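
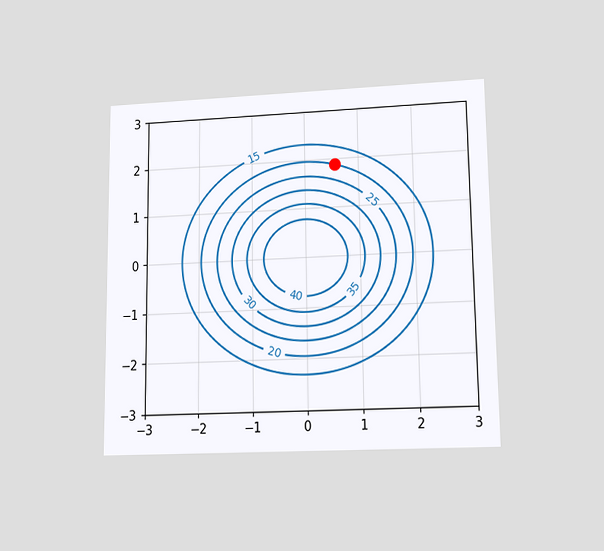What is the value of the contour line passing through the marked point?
The chart is viewed at a slight angle. The marked point sits on the contour labelled 20.

20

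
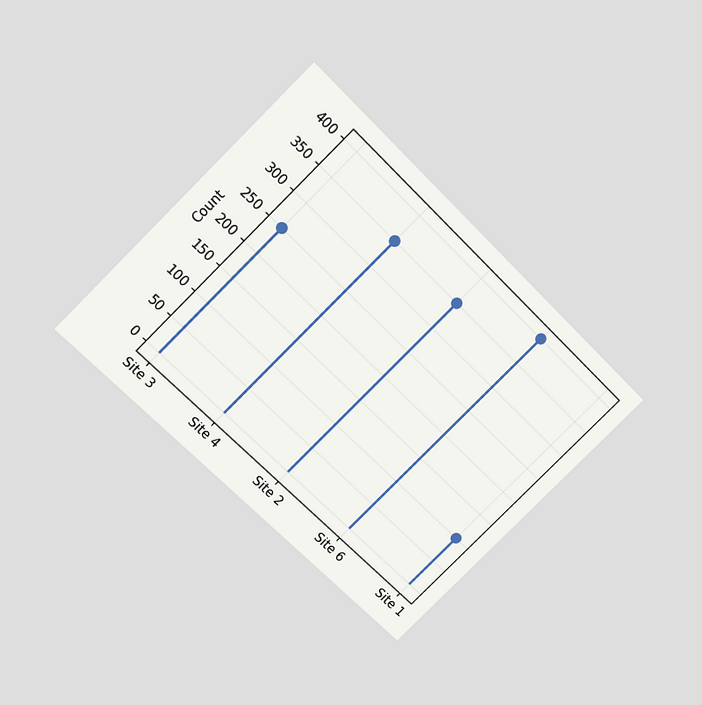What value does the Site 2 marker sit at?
The chart is tilted about 45° clockwise and viewed slightly from above. The Site 2 marker sits at 350.

350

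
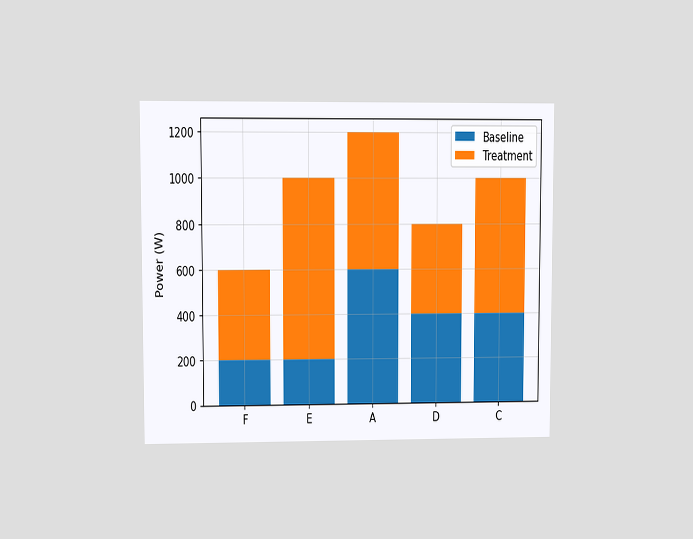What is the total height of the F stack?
The chart is viewed at a slight angle. The F stack's top reaches 600W on the y-axis.

600W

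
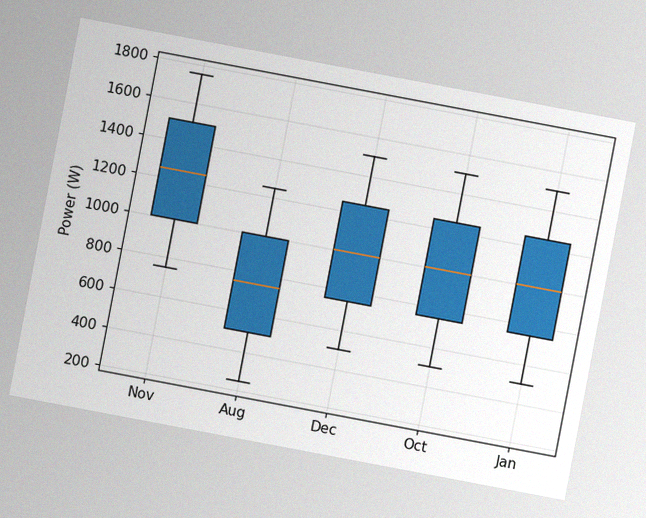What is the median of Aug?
The chart is tilted about 11° clockwise, with some photo noise. The median line in the Aug box sits at 750W.

750W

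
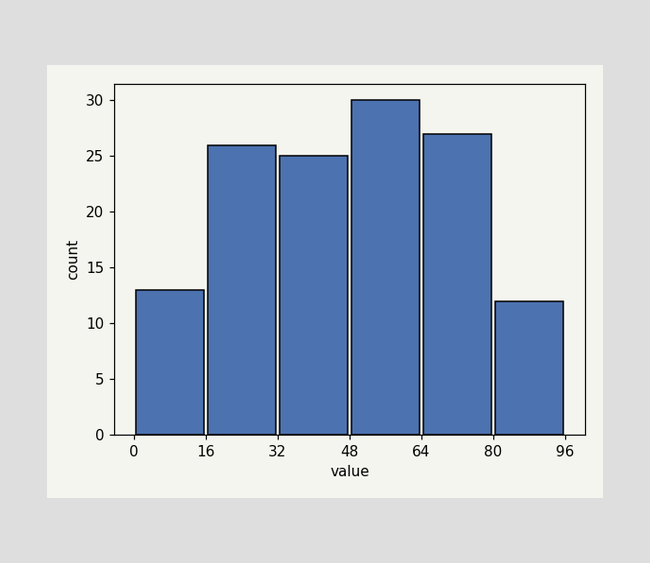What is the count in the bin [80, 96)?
The [80, 96) bin has height 12.

12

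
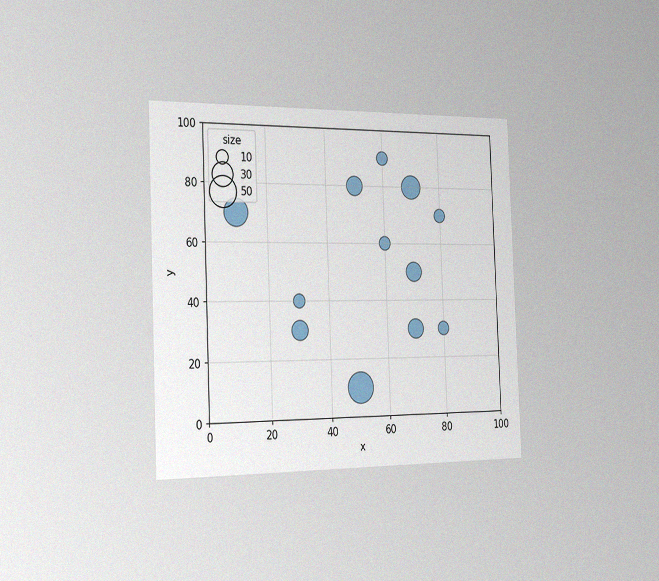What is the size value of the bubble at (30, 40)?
10

The chart is tilted about 2° counter-clockwise and viewed slightly from the left, with some photo noise. Matching the bubble at (30, 40) against the size legend gives 10.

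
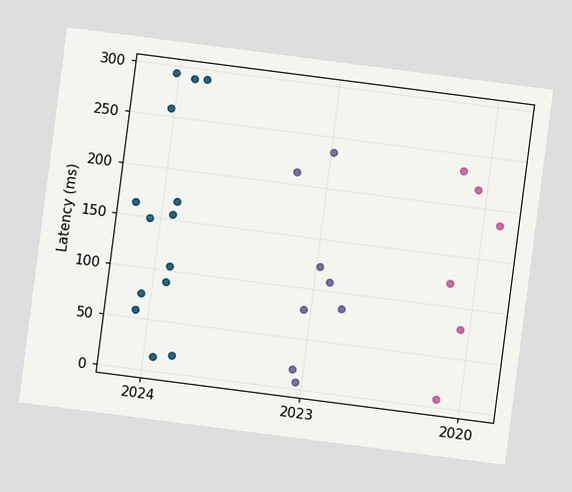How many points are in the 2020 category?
The chart is tilted about 7° clockwise. Counting the markers in the 2020 column gives 6.

6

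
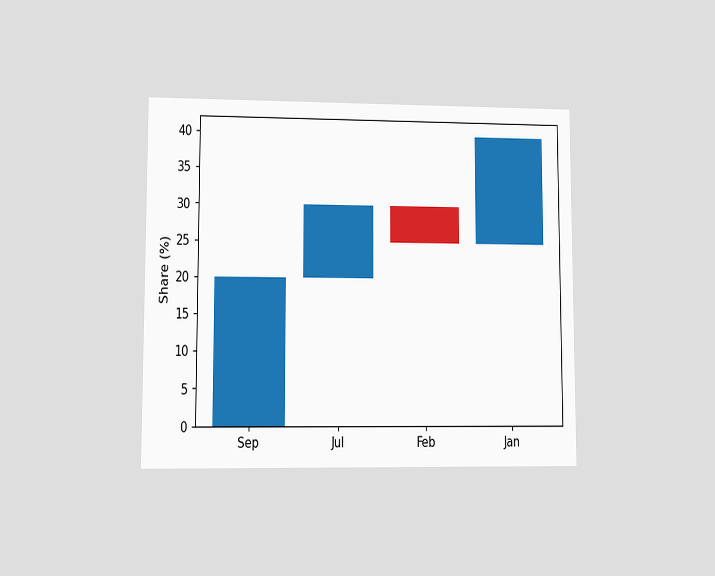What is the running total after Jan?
40%

The chart is viewed at a slight angle. After Jan the running total reaches 40%.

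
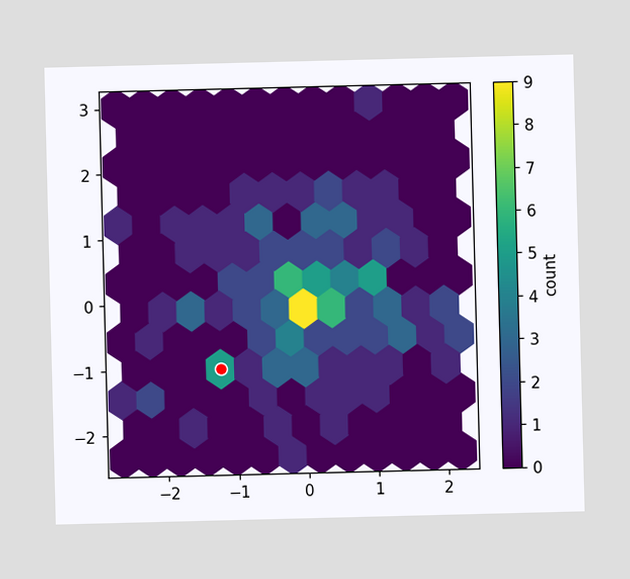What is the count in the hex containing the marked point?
The marked hex reads 5 on the colorbar.

5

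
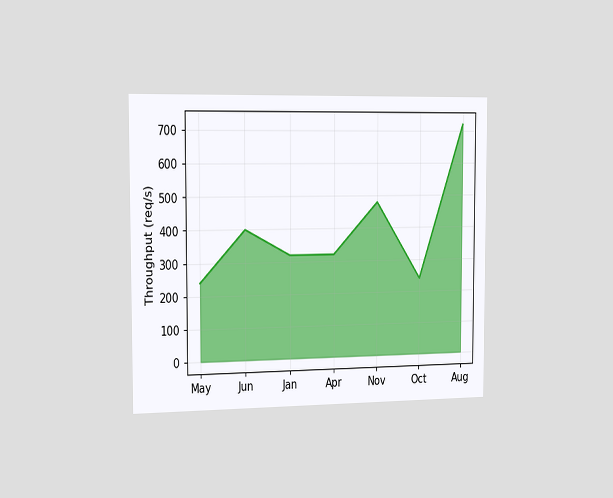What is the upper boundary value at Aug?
720req/s

The chart is viewed slightly from the left. At Aug the upper boundary is at 720req/s.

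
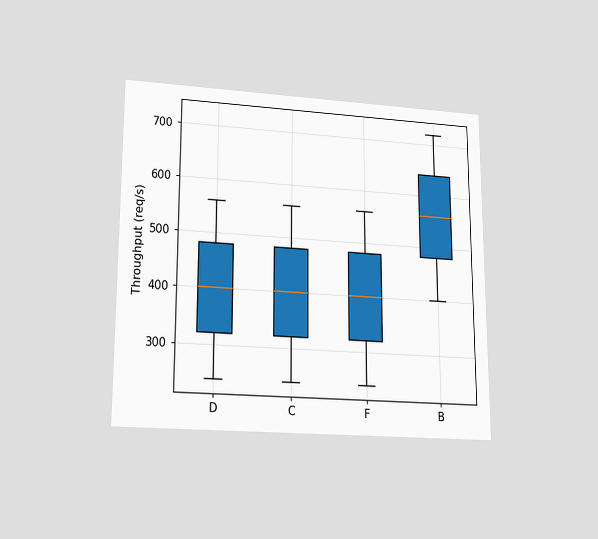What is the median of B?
The chart is viewed slightly from below. The median line in the B box sits at 560req/s.

560req/s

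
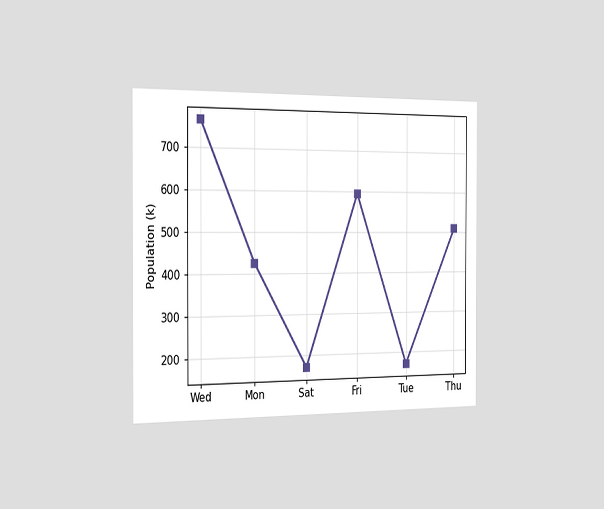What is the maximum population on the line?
765k

The chart is viewed slightly from the left. The highest point is at Wed, and reading across to the y-axis gives 765k.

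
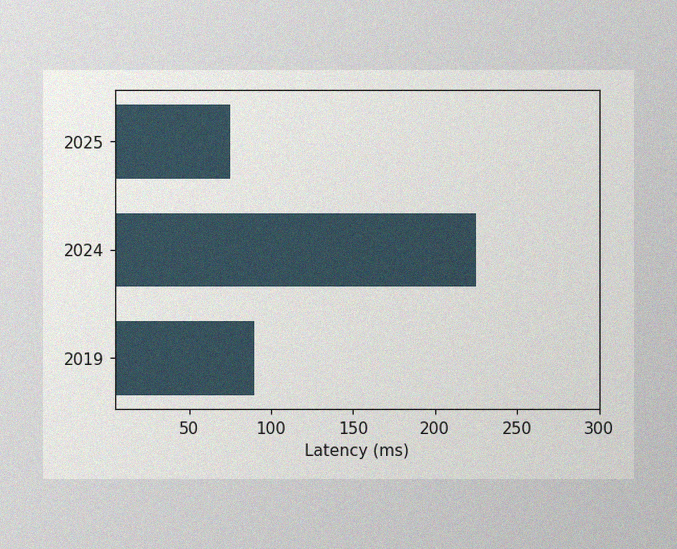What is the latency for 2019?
90ms

The image has some photo noise and uneven lighting. Reading along the chart's x-axis, the 2019 bar reaches 90ms.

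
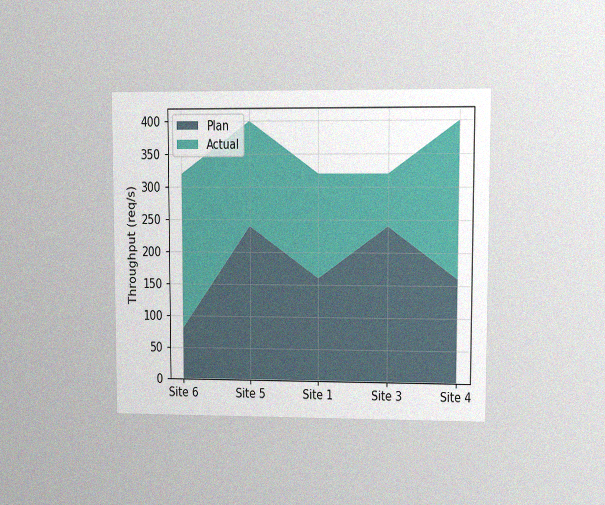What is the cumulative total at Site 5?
400req/s

The chart is viewed at a slight angle, with some photo noise. The stacked total at Site 5 reaches 400req/s.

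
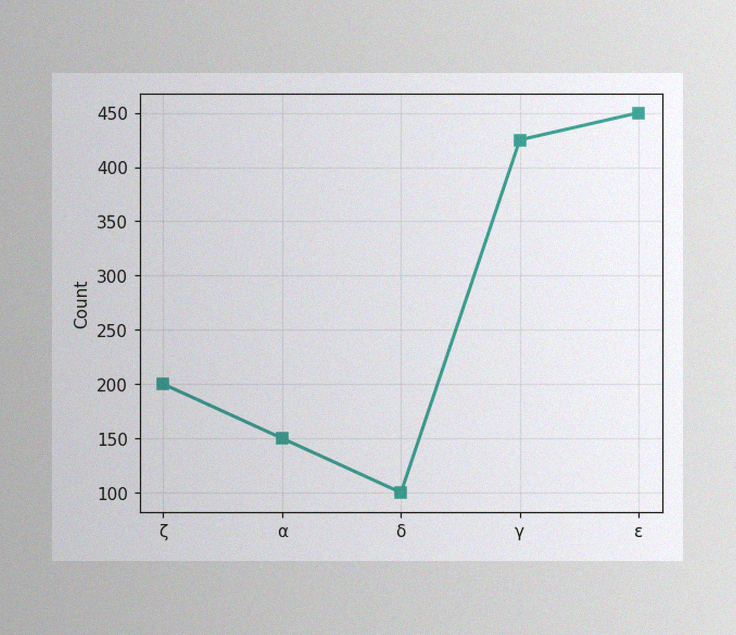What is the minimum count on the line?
The image has some photo noise and uneven lighting. The lowest point is at δ, and reading across to the y-axis gives 100.

100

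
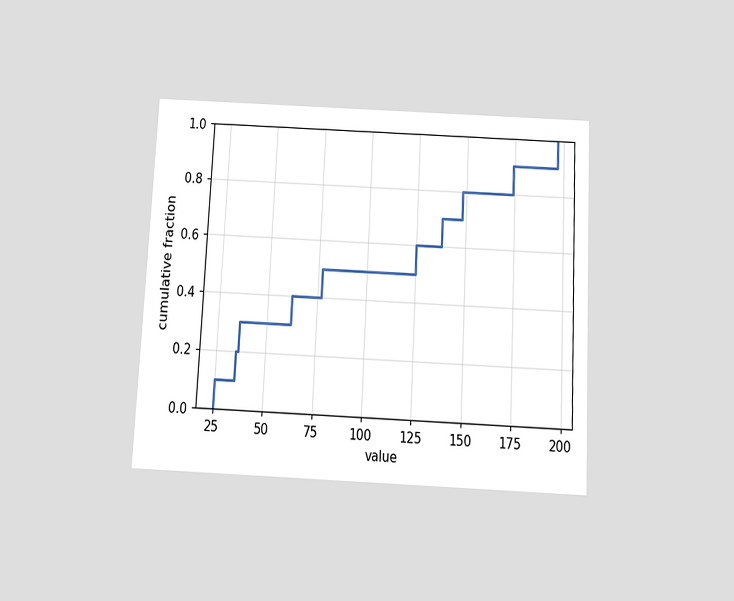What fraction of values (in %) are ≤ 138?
The chart is tilted about 3° clockwise and viewed slightly from below. At x=138 the ECDF step is at 70%.

70%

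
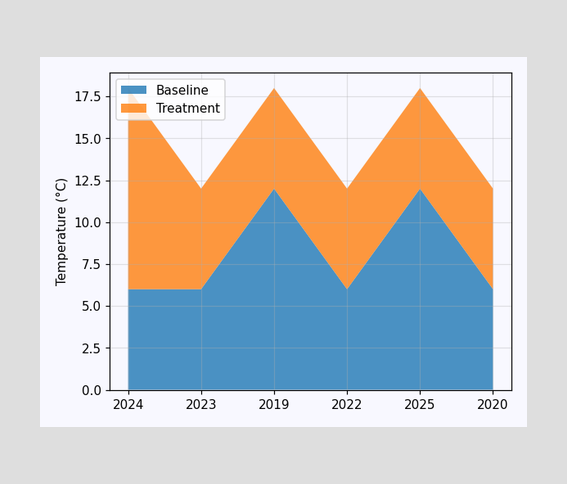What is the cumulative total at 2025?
18°C

The stacked total at 2025 reaches 18°C.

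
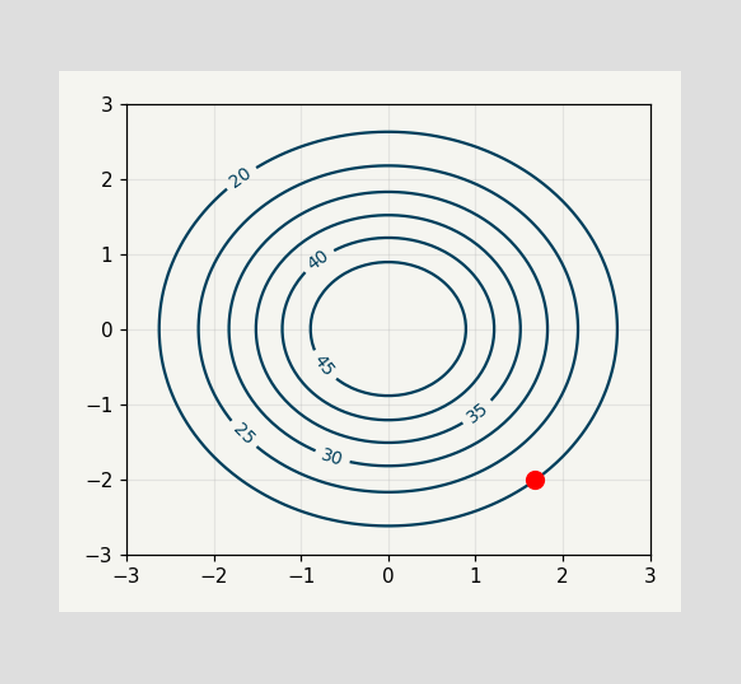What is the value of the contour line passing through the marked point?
20

The marked point sits on the contour labelled 20.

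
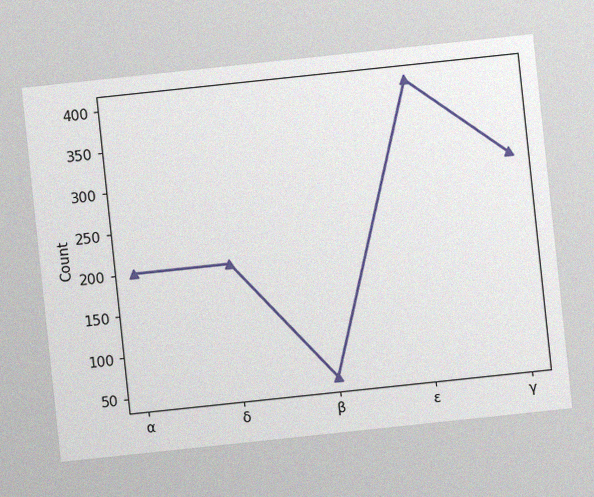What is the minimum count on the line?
The chart is tilted about 6° counter-clockwise, with some photo noise. The lowest point is at β, and reading across to the y-axis gives 50.

50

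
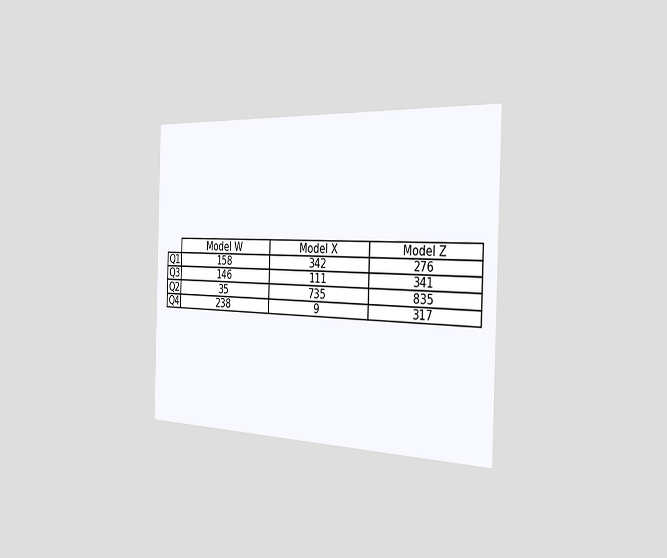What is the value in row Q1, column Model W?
158

The chart is viewed slightly from the right. The (Q1, Model W) cell reads 158.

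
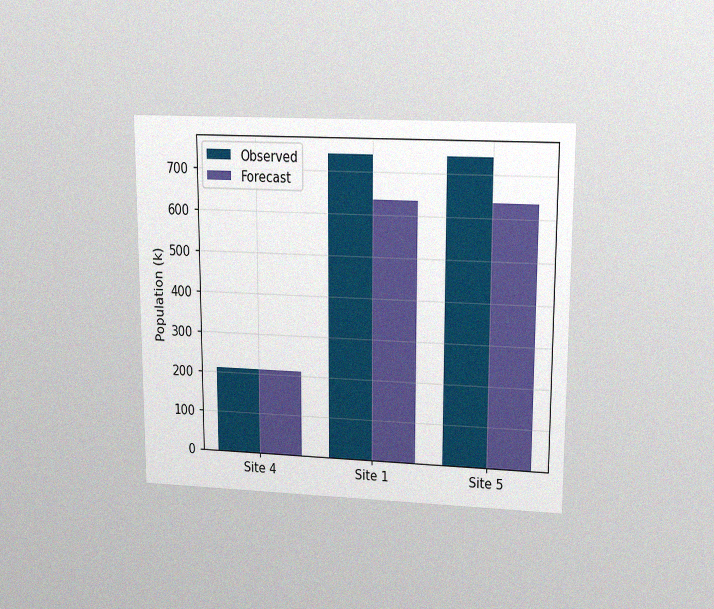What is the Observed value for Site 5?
The chart is viewed at a slight angle, with some photo noise. The Observed bar at Site 5 reaches 742k on the y-axis.

742k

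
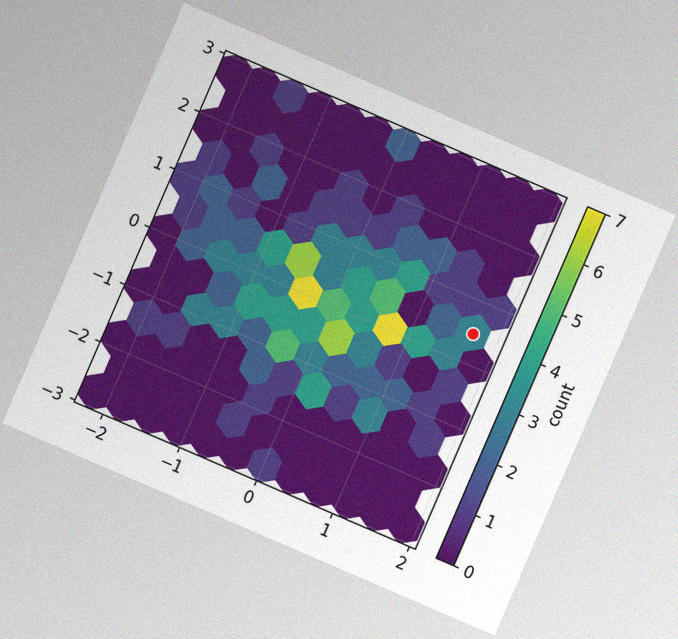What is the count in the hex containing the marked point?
The chart is tilted about 23° clockwise, with some photo noise. The marked hex reads 3 on the colorbar.

3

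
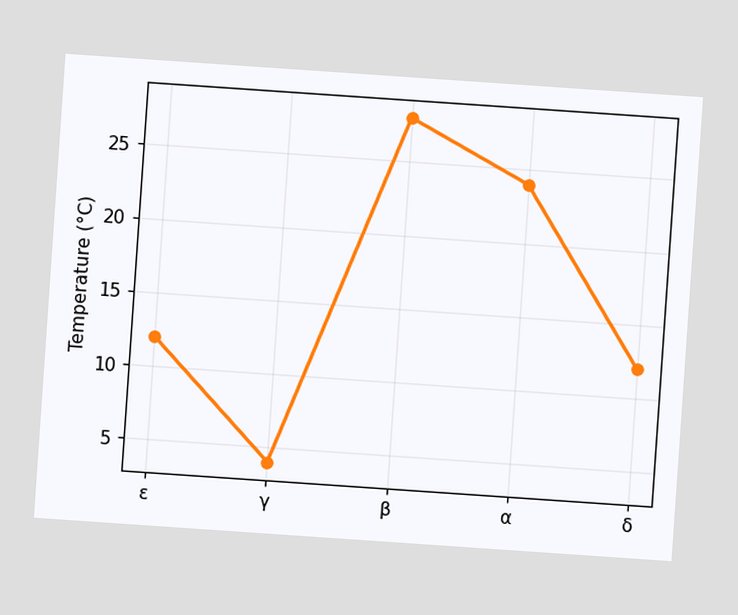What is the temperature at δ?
The chart is tilted about 4° clockwise. At δ, the line is at 12°C.

12°C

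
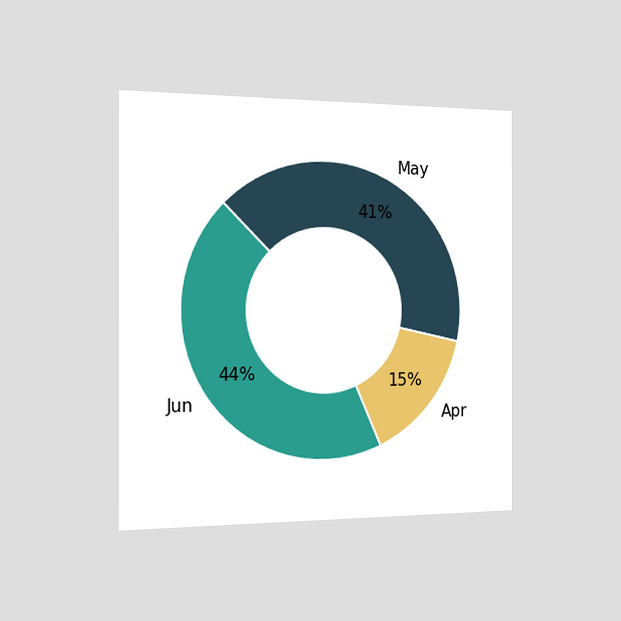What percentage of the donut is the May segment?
The chart is viewed slightly from the left. The May segment takes up 41% of the ring.

41%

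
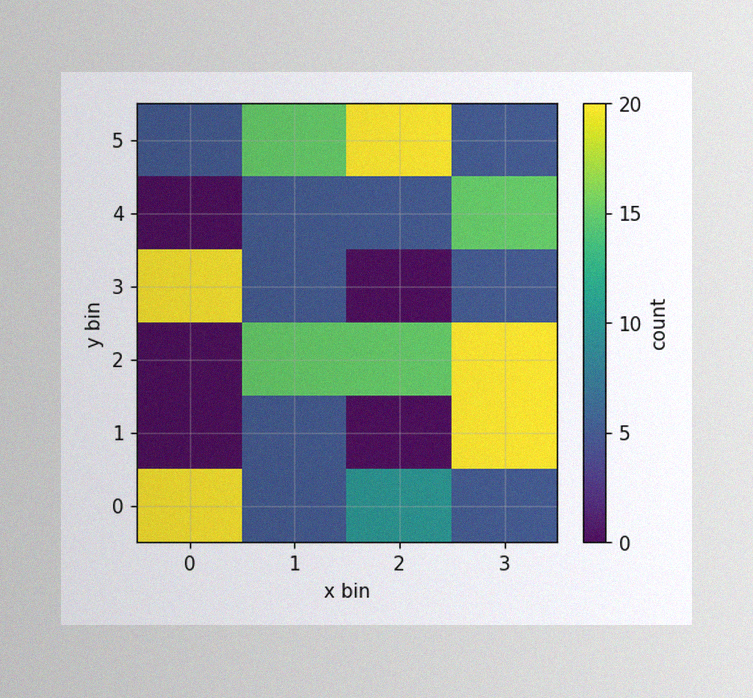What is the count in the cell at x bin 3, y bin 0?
5

The image has some photo noise and uneven lighting. Matching the cell (3, 0) against the colorbar gives 5.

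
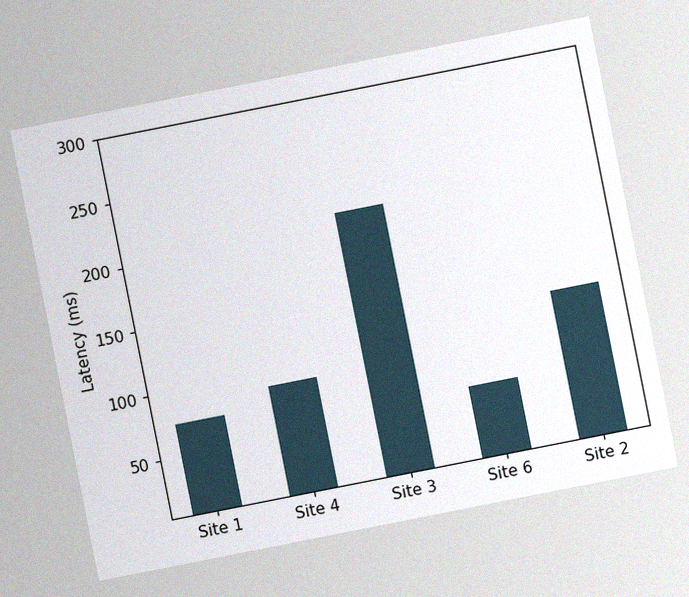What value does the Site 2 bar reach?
120ms

The chart is tilted about 11° counter-clockwise, with some photo noise. Reading along the chart's y-axis, the Site 2 bar reaches 120ms.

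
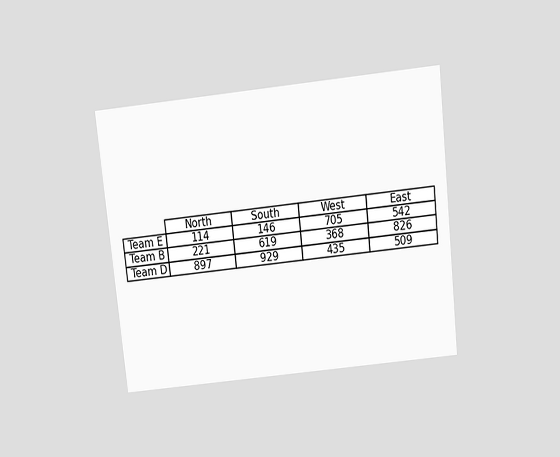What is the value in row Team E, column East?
The chart is tilted about 6° counter-clockwise and viewed slightly from above. The (Team E, East) cell reads 542.

542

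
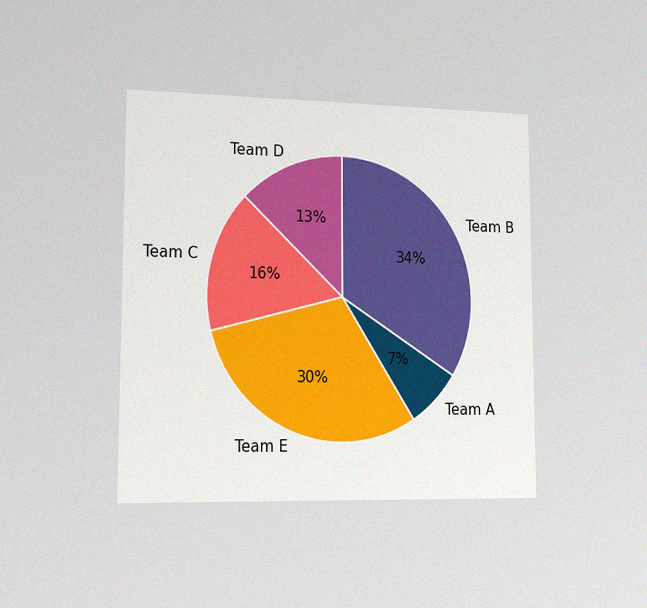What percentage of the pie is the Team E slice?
30%

The chart is viewed slightly from the left, with some photo noise. The Team E slice takes up 30% of the pie.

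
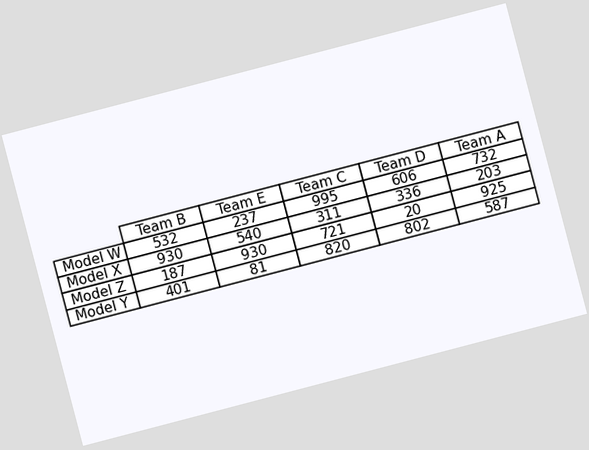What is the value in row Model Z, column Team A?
The chart is tilted about 15° counter-clockwise. The (Model Z, Team A) cell reads 925.

925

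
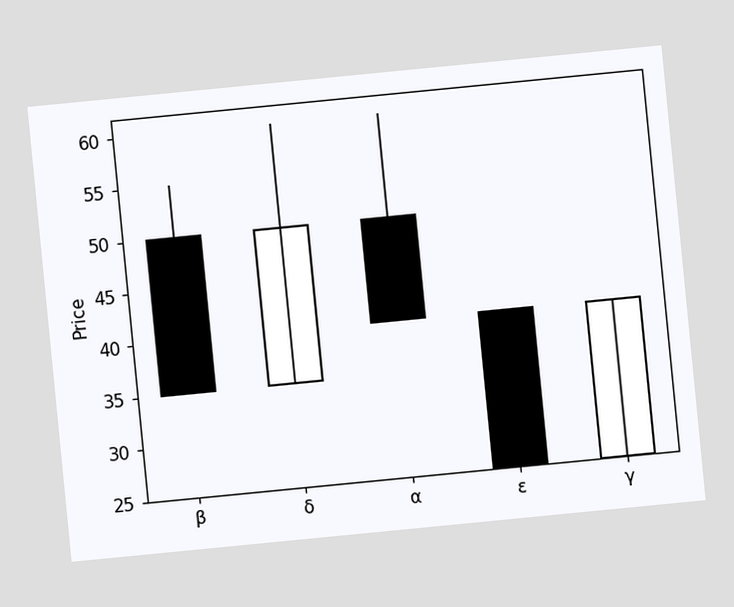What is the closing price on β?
The chart is tilted about 6° counter-clockwise. The β candle closes at 35.

35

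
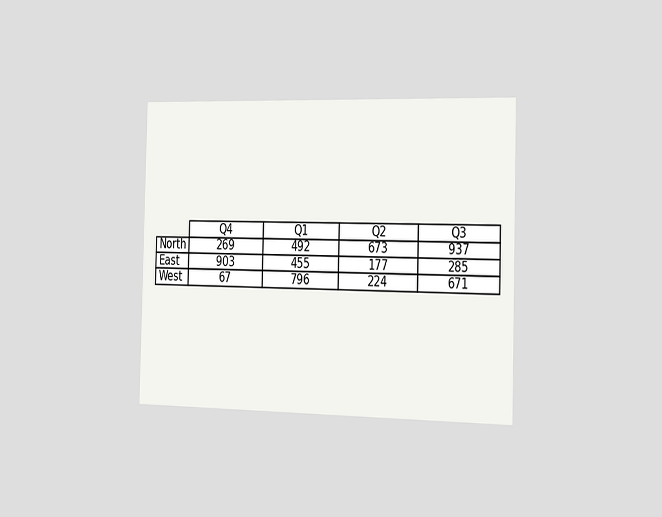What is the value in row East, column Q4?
903

The chart is viewed slightly from the right. The (East, Q4) cell reads 903.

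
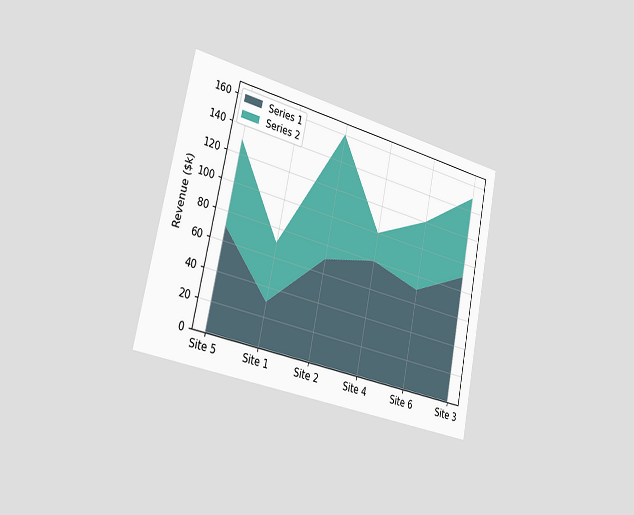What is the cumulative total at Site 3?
$150k

The chart is tilted about 12° clockwise and viewed slightly from the left. The stacked total at Site 3 reaches $150k.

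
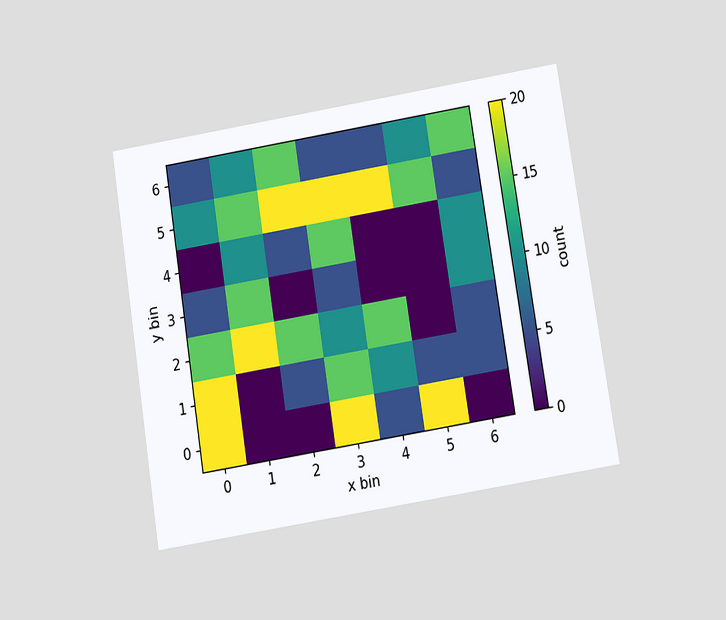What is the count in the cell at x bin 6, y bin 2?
5

The chart is tilted about 9° counter-clockwise and viewed slightly from below. Matching the cell (6, 2) against the colorbar gives 5.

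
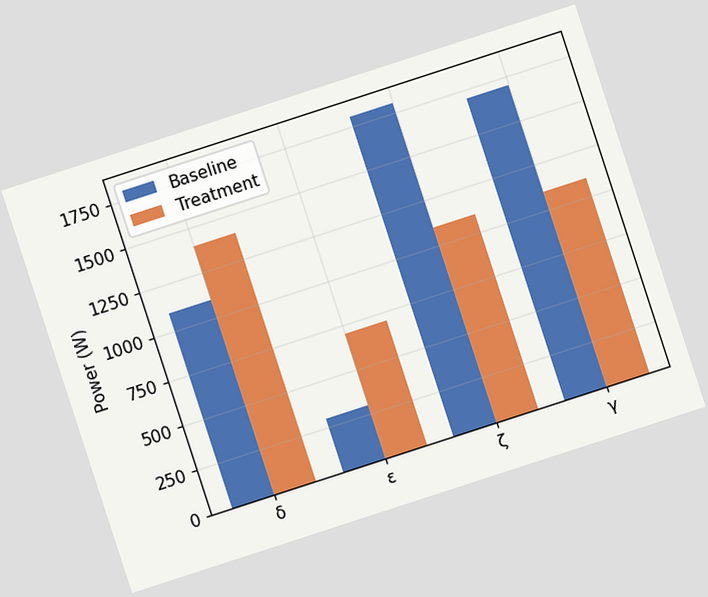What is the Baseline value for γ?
The chart is tilted about 18° counter-clockwise. The Baseline bar at γ reaches 1700W on the y-axis.

1700W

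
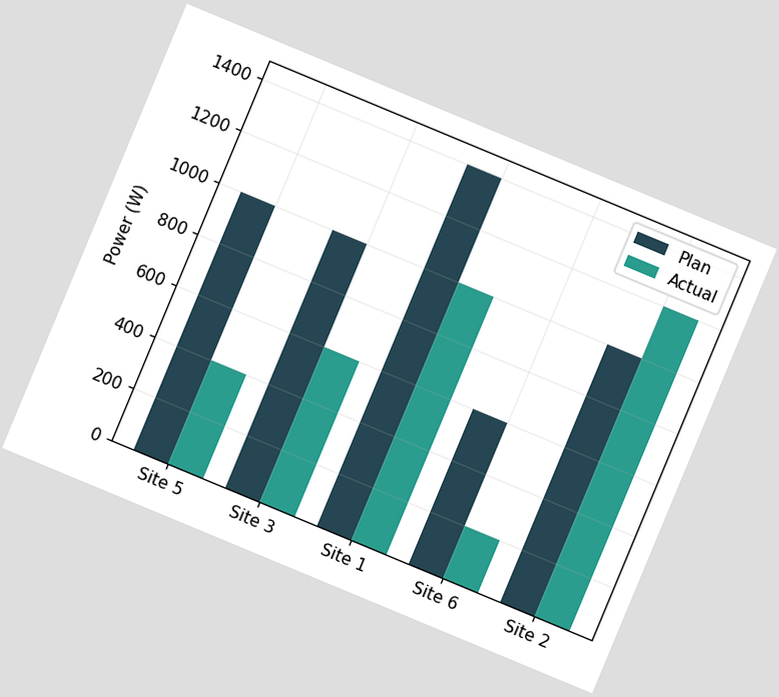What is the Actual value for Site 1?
1000W

The chart is tilted about 23° clockwise. The Actual bar at Site 1 reaches 1000W on the y-axis.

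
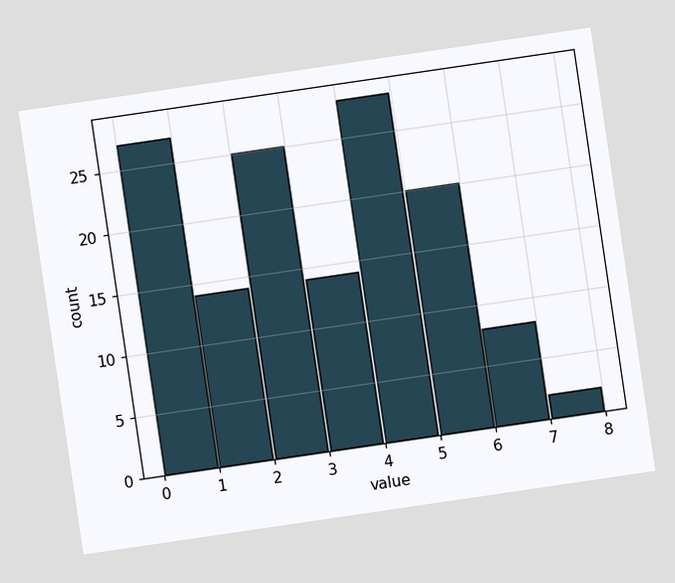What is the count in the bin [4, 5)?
28

The chart is tilted about 8° counter-clockwise. The [4, 5) bin has height 28.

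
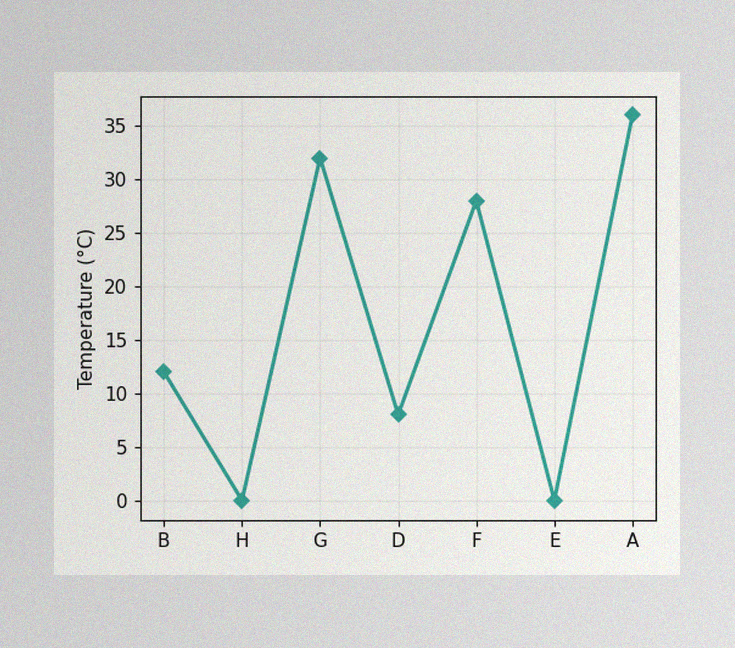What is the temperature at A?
The image has some photo noise and uneven lighting. At A, the line is at 36°C.

36°C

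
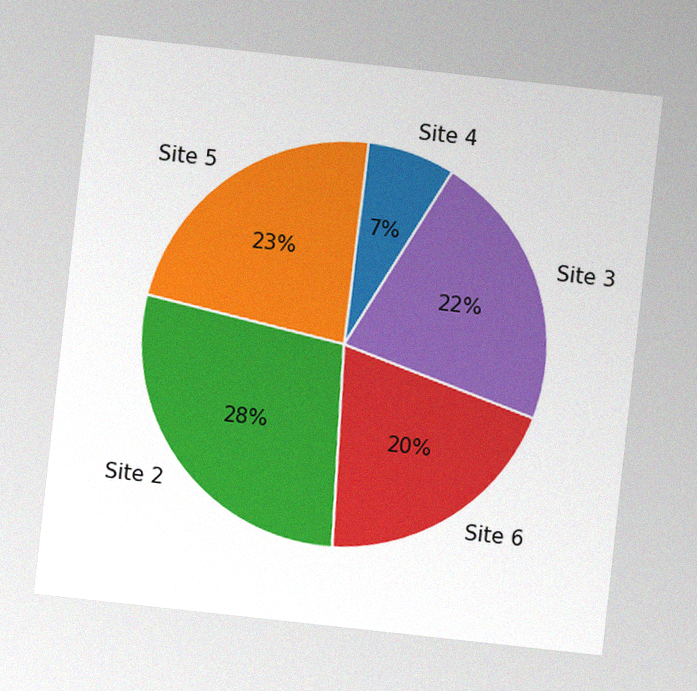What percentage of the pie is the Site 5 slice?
The chart is tilted about 6° clockwise, with some photo noise. The Site 5 slice takes up 23% of the pie.

23%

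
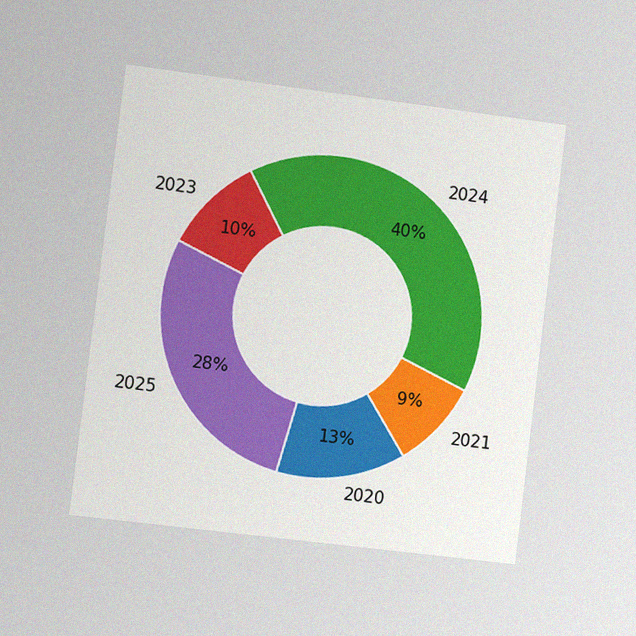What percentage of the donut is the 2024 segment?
40%

The chart is tilted about 7° clockwise and viewed slightly from the left, with some photo noise. The 2024 segment takes up 40% of the ring.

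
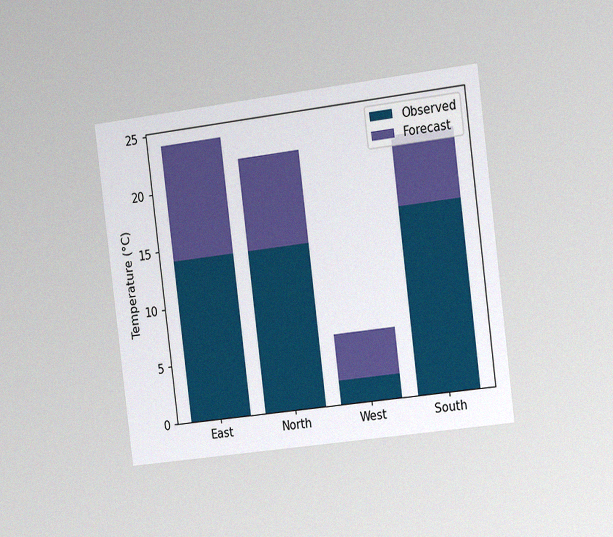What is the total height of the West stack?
6°C

The chart is tilted about 7° counter-clockwise and viewed slightly from the right, with some photo noise. The West stack's top reaches 6°C on the y-axis.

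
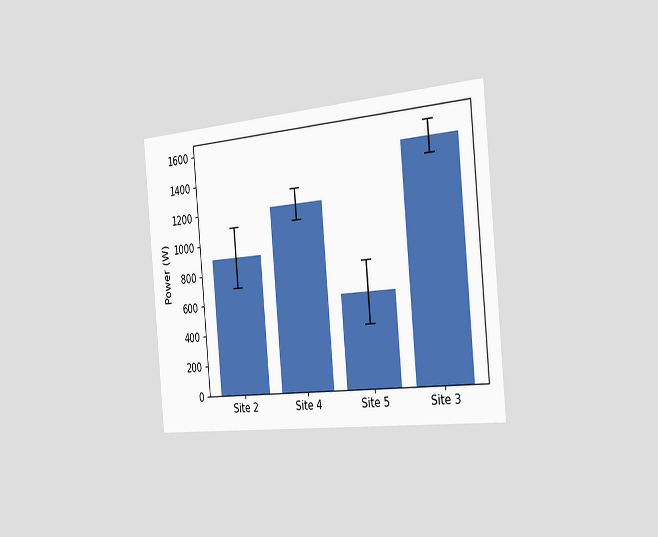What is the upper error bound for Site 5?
The chart is tilted about 5° counter-clockwise and viewed slightly from the right. The Site 5 bar's upper whisker reaches 800W.

800W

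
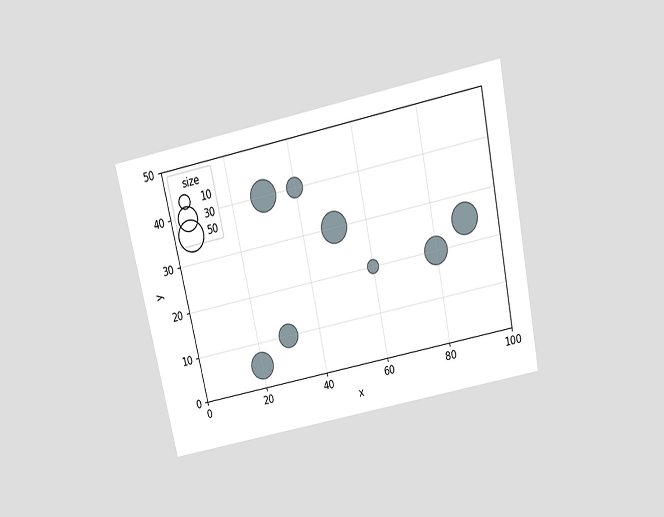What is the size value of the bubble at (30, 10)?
30

The chart is tilted about 12° counter-clockwise and viewed slightly from above. Matching the bubble at (30, 10) against the size legend gives 30.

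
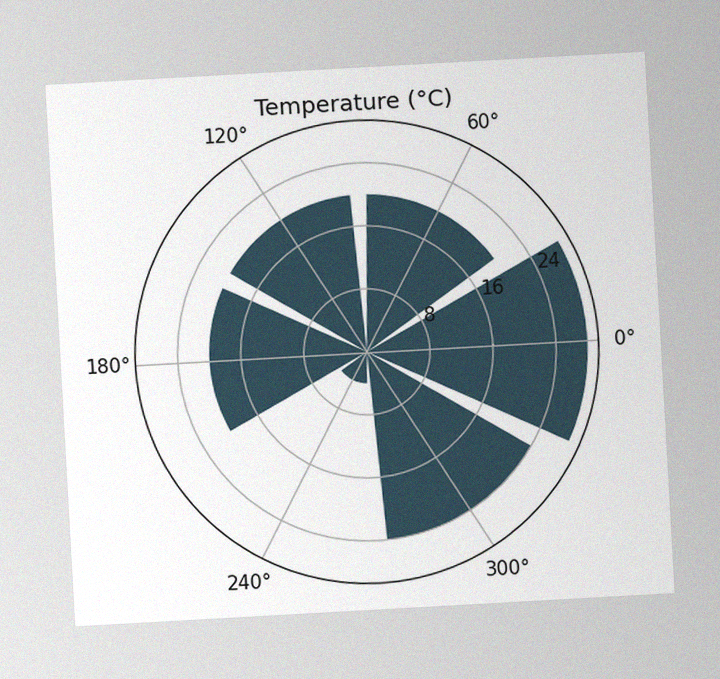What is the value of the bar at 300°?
The chart is tilted about 3° counter-clockwise, with some photo noise. The bar at 300° reaches 24°C on the radial axis.

24°C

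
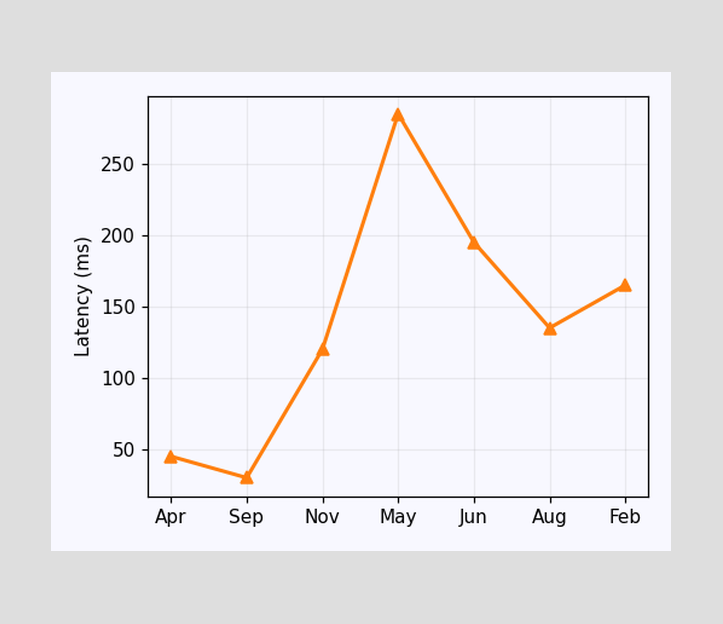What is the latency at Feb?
At Feb, the line is at 165ms.

165ms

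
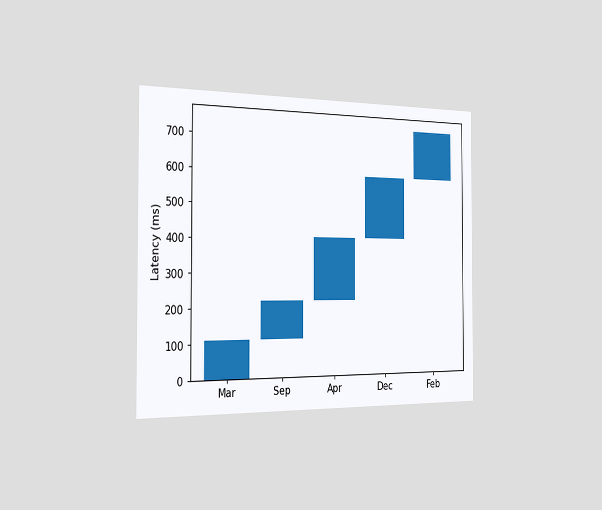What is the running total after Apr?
407ms

The chart is viewed slightly from the left. After Apr the running total reaches 407ms.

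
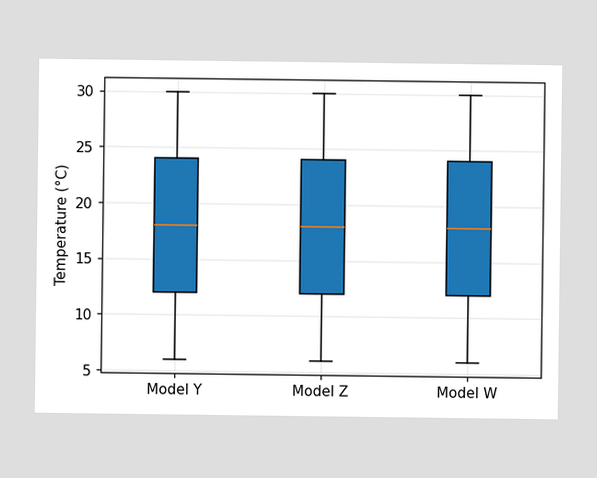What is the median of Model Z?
18°C

The median line in the Model Z box sits at 18°C.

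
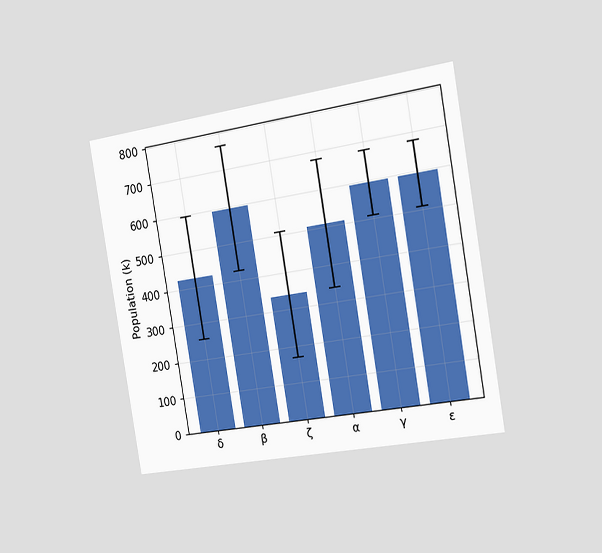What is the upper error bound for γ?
680k

The chart is tilted about 9° counter-clockwise and viewed slightly from the right. The γ bar's upper whisker reaches 680k.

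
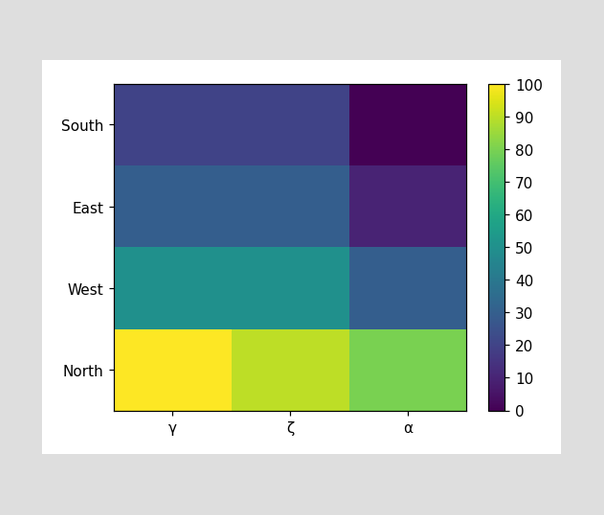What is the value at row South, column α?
0

Matching cell (South, α) against the colorbar gives 0.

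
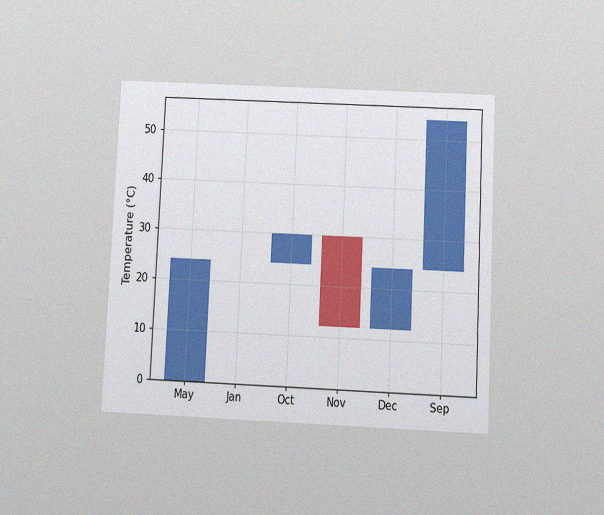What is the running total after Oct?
The chart is tilted about 3° clockwise and viewed slightly from below, with some photo noise. After Oct the running total reaches 30°C.

30°C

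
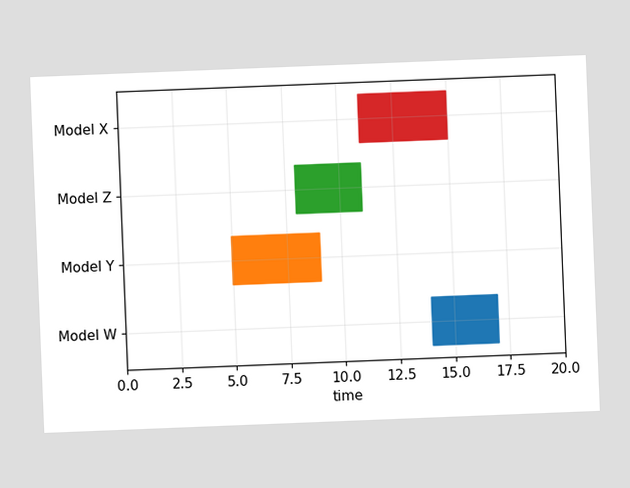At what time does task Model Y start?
5

The chart is tilted about 2° counter-clockwise. The Model Y bar begins at t=5.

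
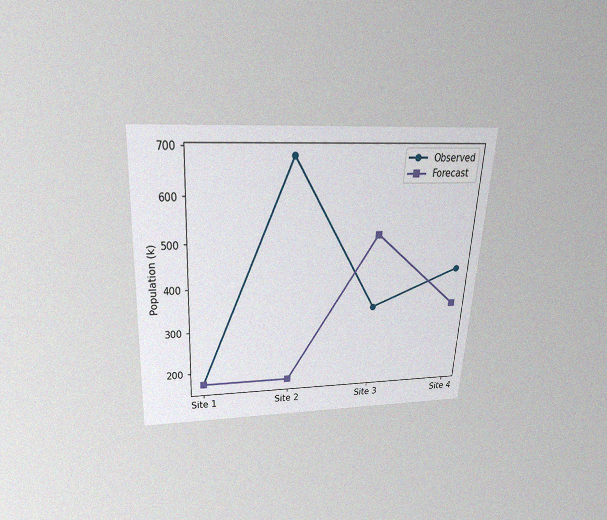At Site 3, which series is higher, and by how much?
Forecast, by 170k

The chart is tilted about 3° clockwise and viewed slightly from above, with some photo noise. At Site 3, Forecast sits above the other line by 170k.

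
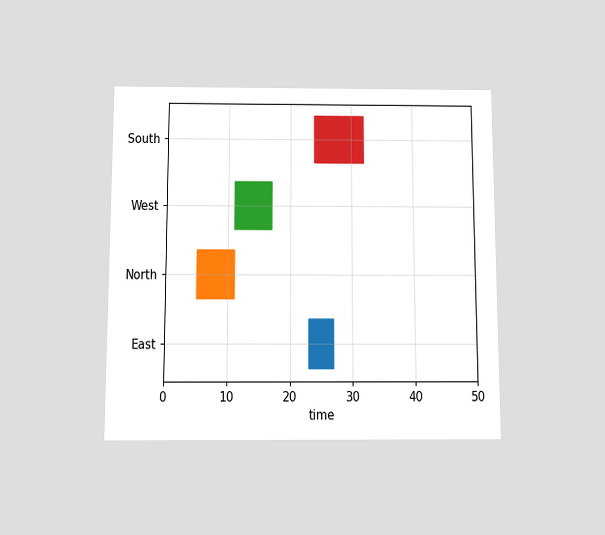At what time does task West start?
11

The chart is viewed slightly from below. The West bar begins at t=11.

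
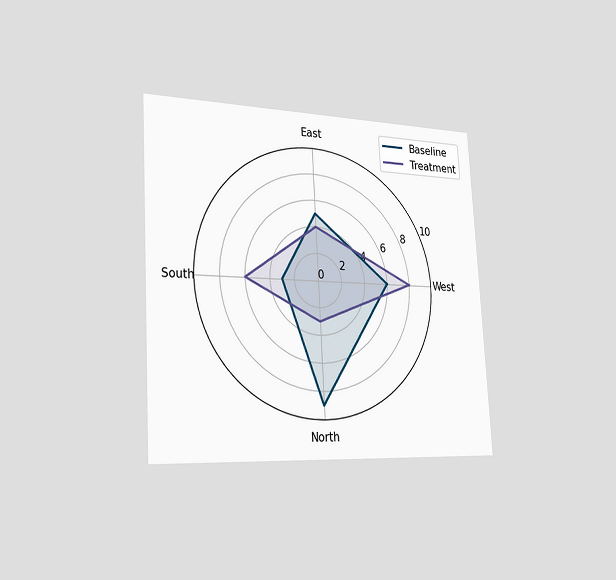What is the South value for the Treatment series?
The chart is tilted about 3° counter-clockwise and viewed slightly from the left. On the South axis, Treatment reaches 6.

6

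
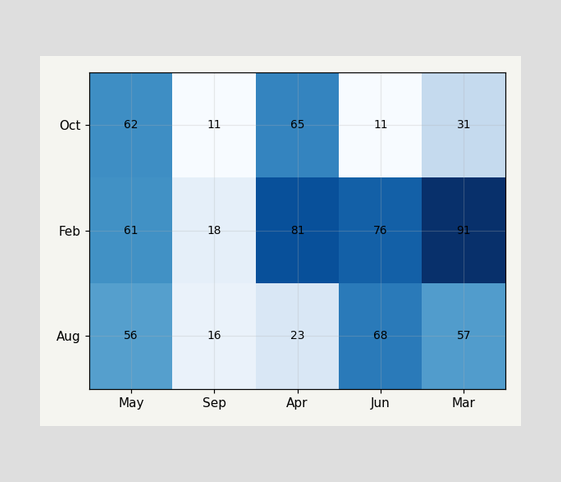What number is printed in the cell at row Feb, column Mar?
91

The (Feb, Mar) cell reads 91.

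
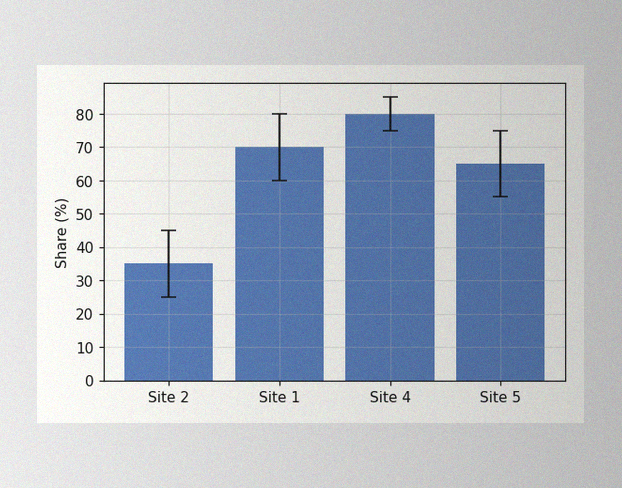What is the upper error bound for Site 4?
85%

The image has some photo noise and uneven lighting. The Site 4 bar's upper whisker reaches 85%.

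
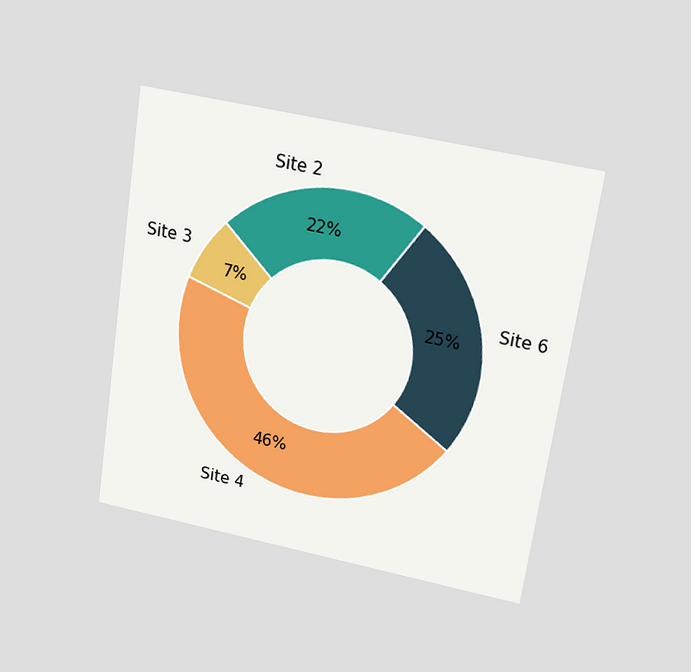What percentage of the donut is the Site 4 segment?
46%

The chart is tilted about 8° clockwise and viewed slightly from above. The Site 4 segment takes up 46% of the ring.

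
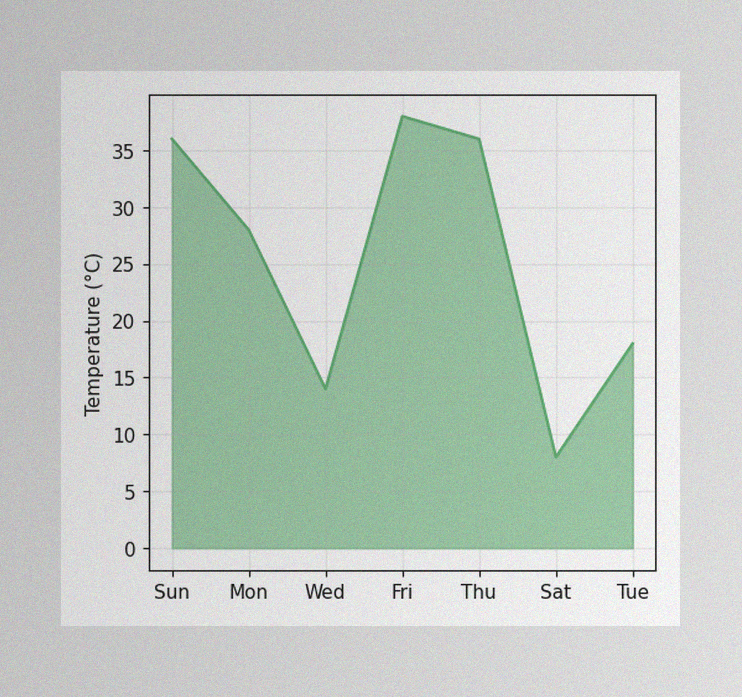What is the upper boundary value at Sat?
The image has some photo noise and uneven lighting. At Sat the upper boundary is at 8°C.

8°C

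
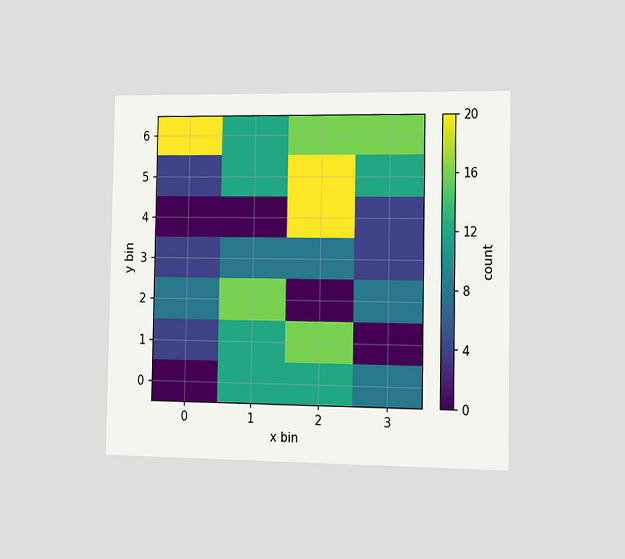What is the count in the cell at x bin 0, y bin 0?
The chart is viewed slightly from the right. Matching the cell (0, 0) against the colorbar gives 0.

0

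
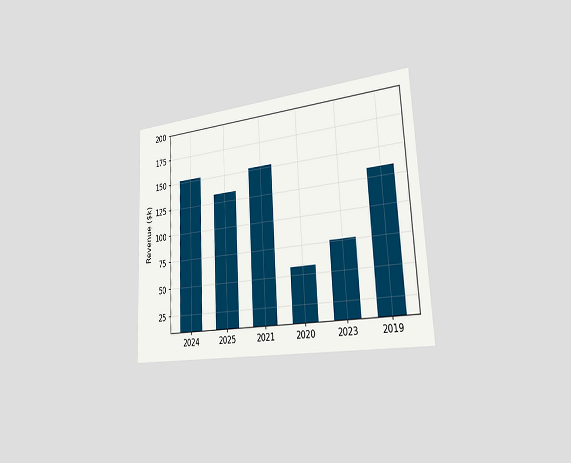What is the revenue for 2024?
The chart is tilted about 3° counter-clockwise and viewed slightly from the right. Reading along the chart's y-axis, the 2024 bar reaches $152k.

$152k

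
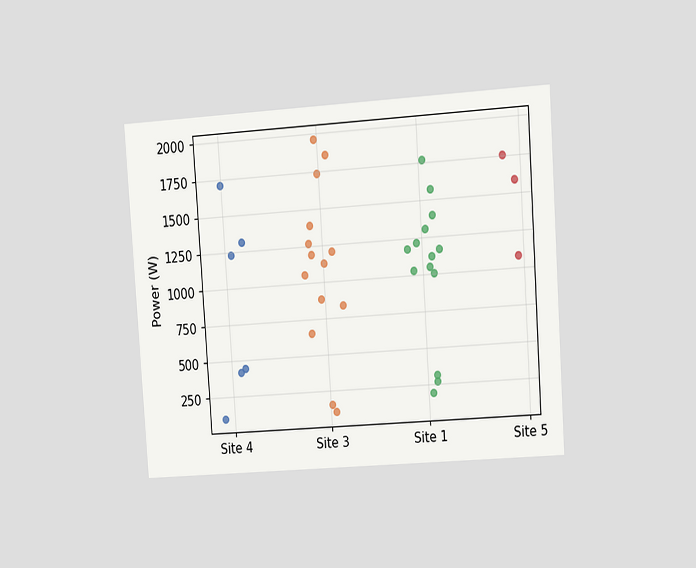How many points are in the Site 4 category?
6

The chart is tilted about 4° counter-clockwise and viewed at a slight angle. Counting the markers in the Site 4 column gives 6.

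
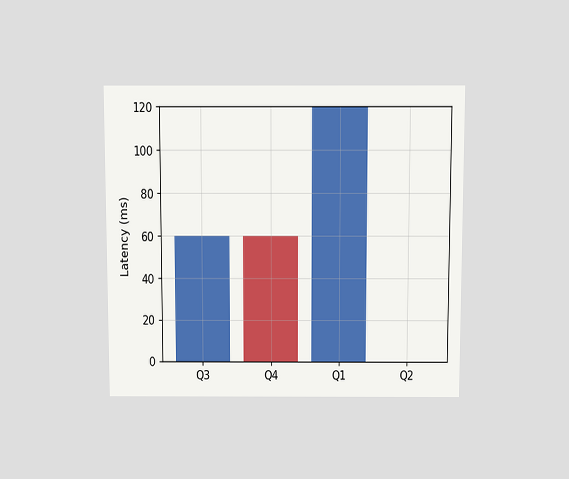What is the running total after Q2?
120ms

The chart is viewed slightly from above. After Q2 the running total reaches 120ms.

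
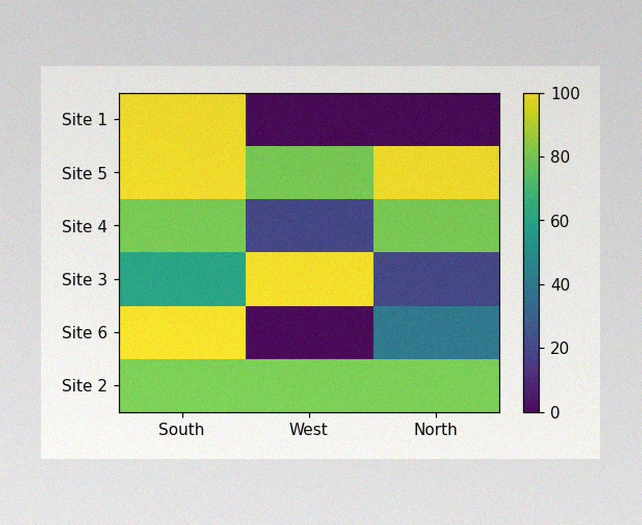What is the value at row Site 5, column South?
100

The image has some photo noise and uneven lighting. Matching cell (Site 5, South) against the colorbar gives 100.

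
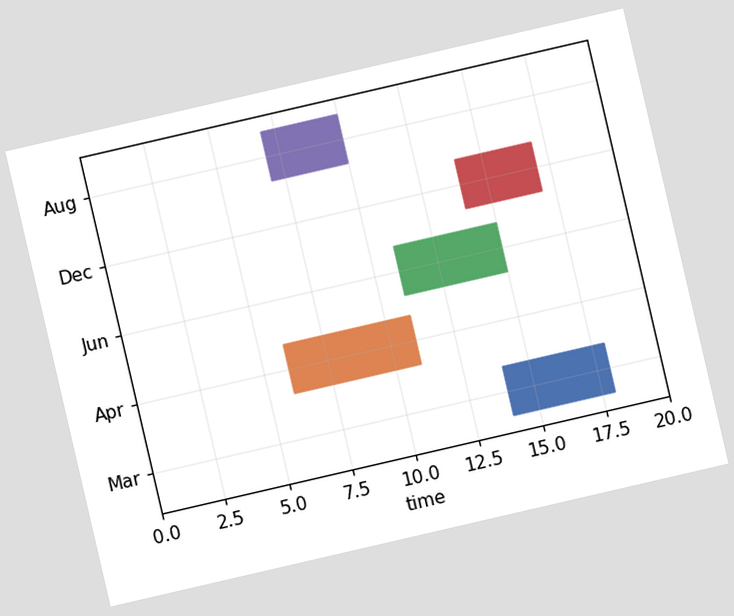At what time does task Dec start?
The chart is tilted about 13° counter-clockwise. The Dec bar begins at t=14.

14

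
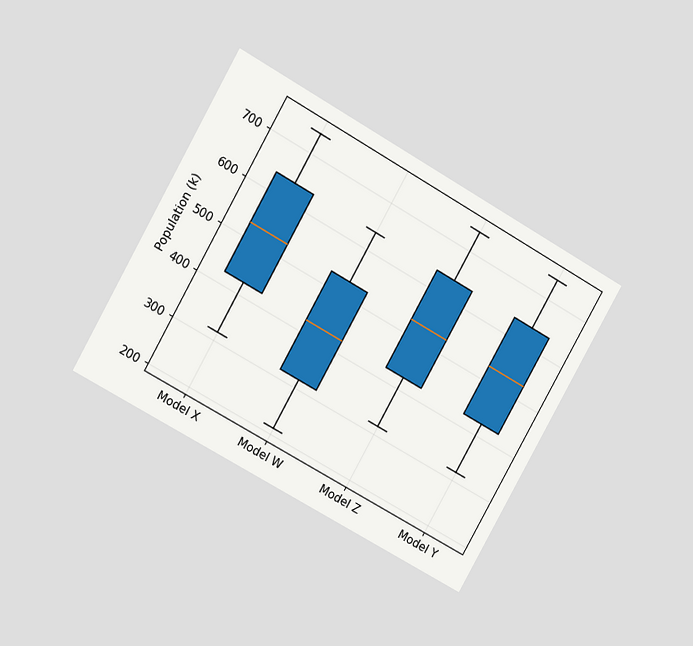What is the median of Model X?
The chart is tilted about 30° clockwise and viewed at a slight angle. The median line in the Model X box sits at 530k.

530k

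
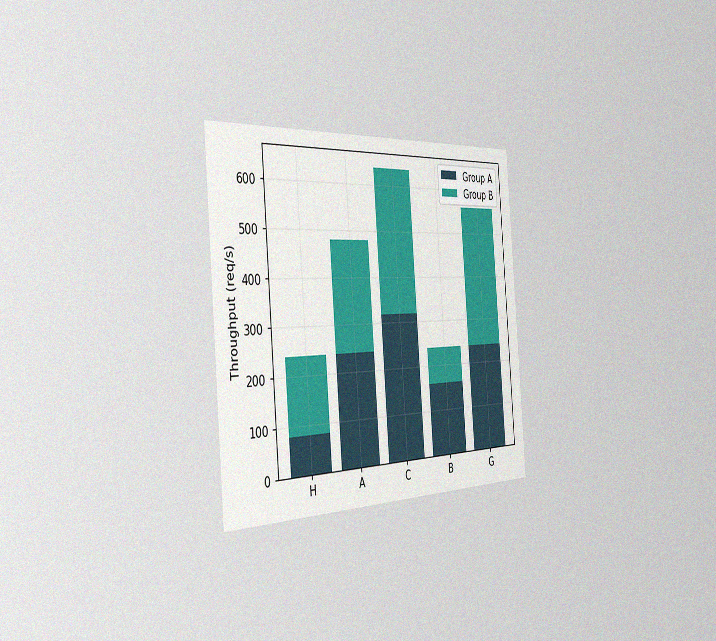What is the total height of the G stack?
The chart is tilted about 5° counter-clockwise and viewed slightly from the left, with some photo noise. The G stack's top reaches 560req/s on the y-axis.

560req/s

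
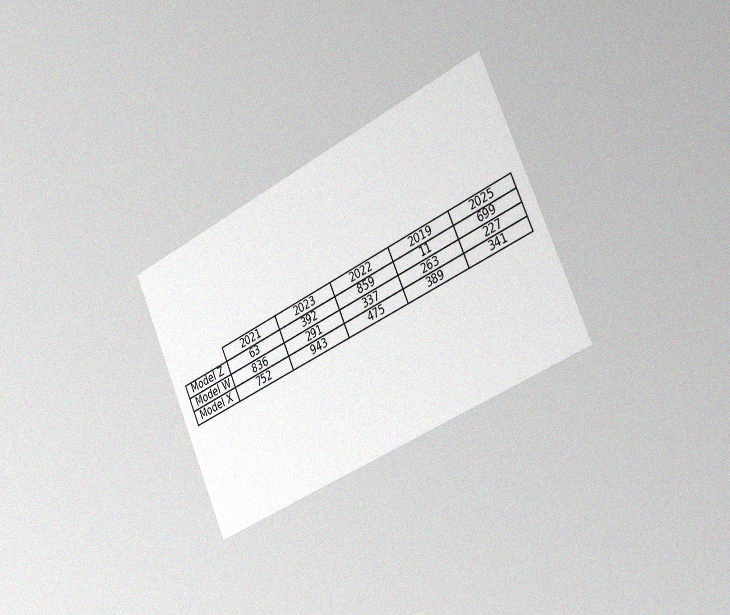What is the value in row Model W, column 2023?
The chart is tilted about 25° counter-clockwise and viewed slightly from the right, with some photo noise. The (Model W, 2023) cell reads 291.

291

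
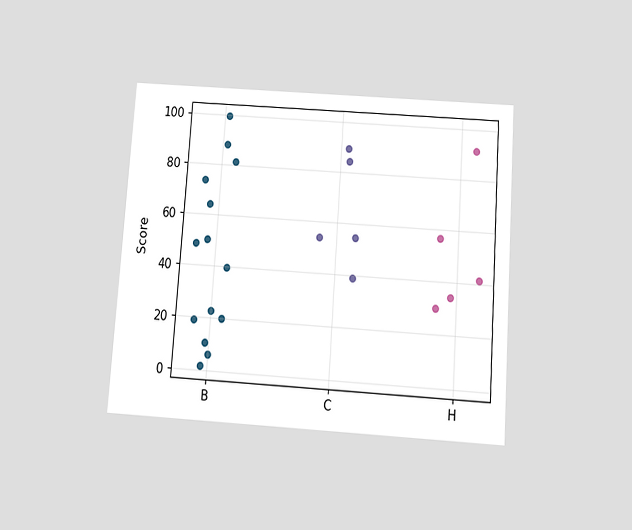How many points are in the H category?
5

The chart is tilted about 4° clockwise and viewed slightly from below. Counting the markers in the H column gives 5.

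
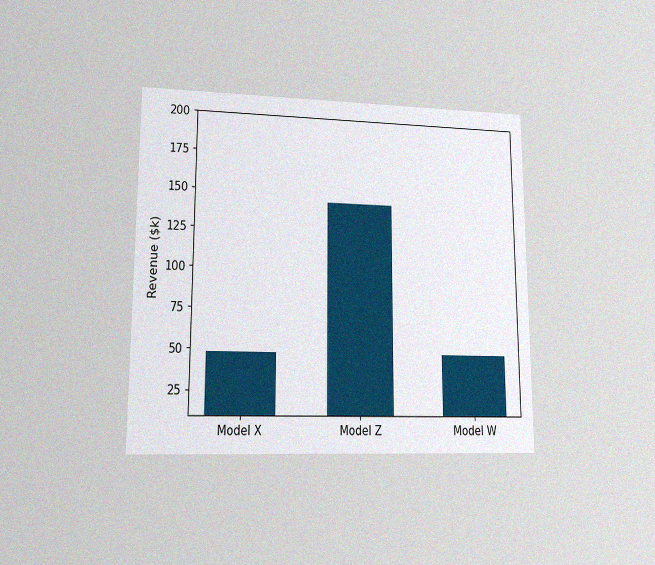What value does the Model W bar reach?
The chart is viewed at a slight angle, with some photo noise. Reading along the chart's y-axis, the Model W bar reaches $48k.

$48k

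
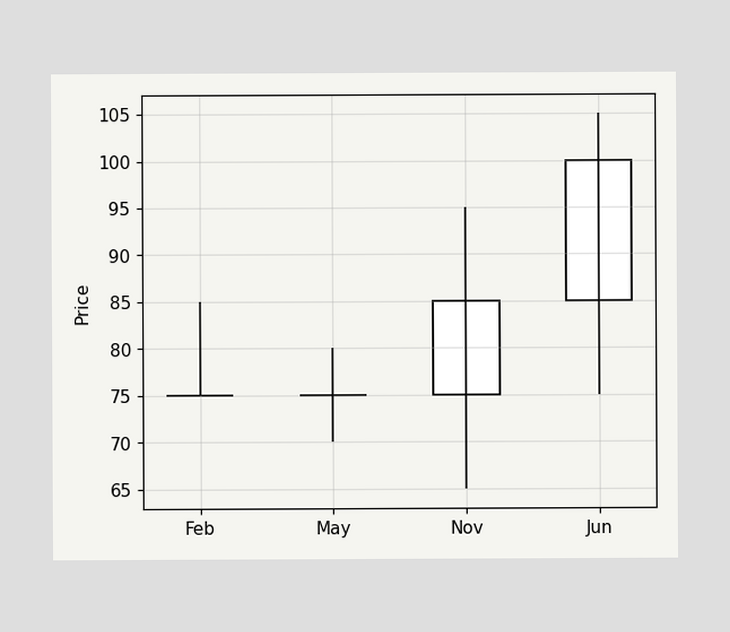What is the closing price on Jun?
100

The Jun candle closes at 100.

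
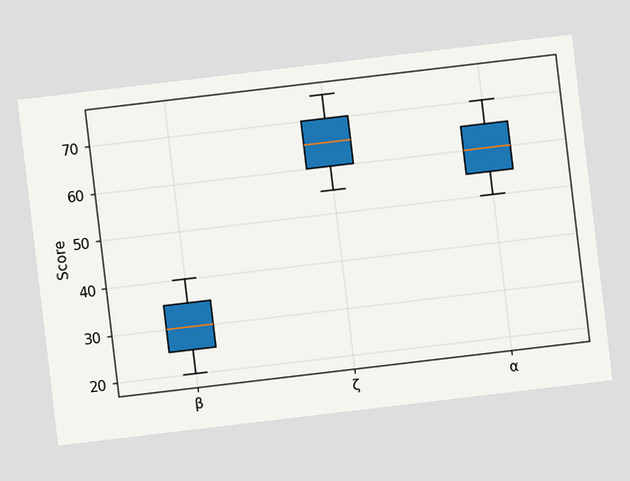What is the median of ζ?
The chart is tilted about 7° counter-clockwise. The median line in the ζ box sits at 65.

65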